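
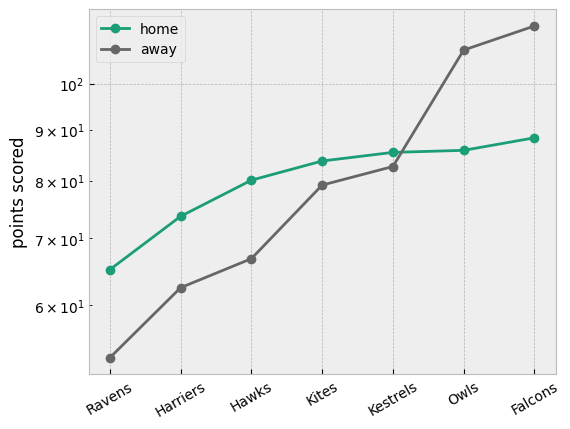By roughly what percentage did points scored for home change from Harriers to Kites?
≈ +14.3%

Harriers ≈ 70, Kites ≈ 80; (80 − 70) / 70 ≈ +14.3%.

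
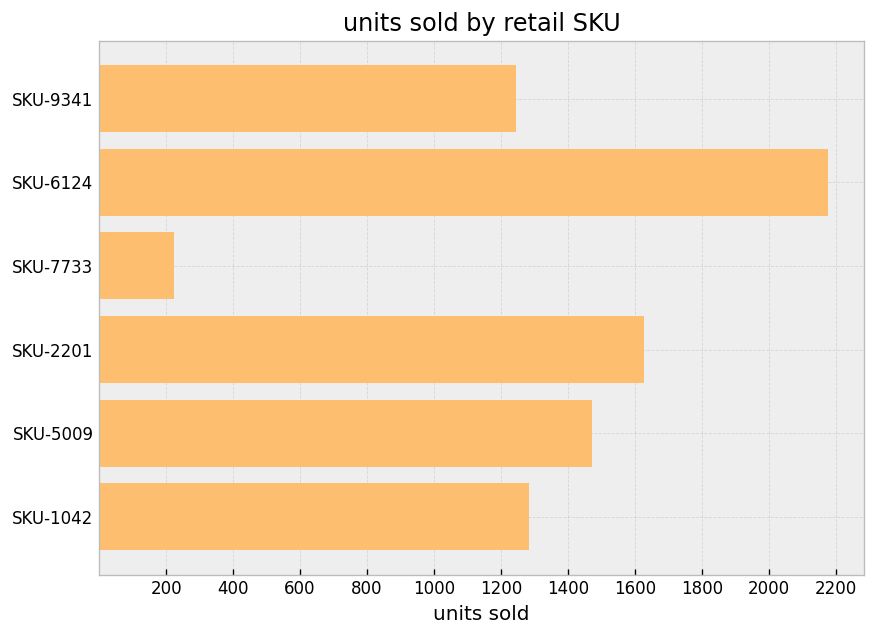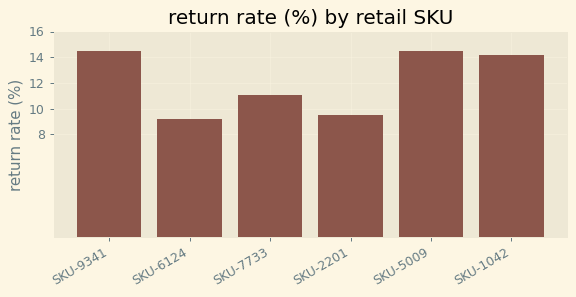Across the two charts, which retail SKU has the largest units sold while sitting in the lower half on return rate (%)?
SKU-6124

Chart 2 median return rate (%) ≈ 12; below-median retail SKUs: SKU-6124, SKU-7733, SKU-2201. Among those, SKU-6124 has the highest units sold (≈ 2200).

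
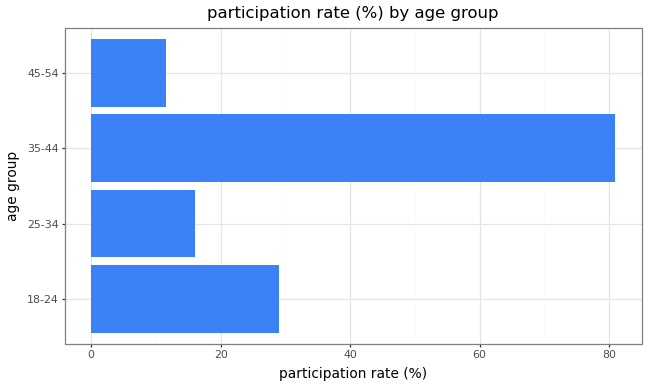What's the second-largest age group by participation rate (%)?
18-24

Top 3: 35-44 ≈ 80, 18-24 ≈ 30, 25-34 ≈ 20.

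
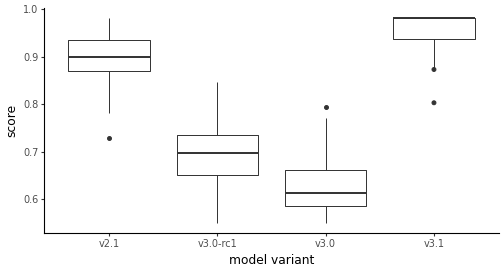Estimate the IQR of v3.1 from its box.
≈ 0.05

Q3 ≈ 1.00, Q1 ≈ 0.95; IQR ≈ 0.05.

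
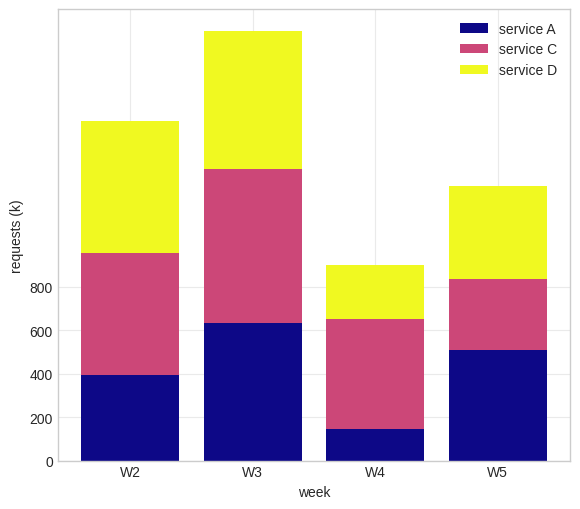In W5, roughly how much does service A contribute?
service A top ≈ 600, bottom ≈ 0; segment ≈ 600.

≈ 600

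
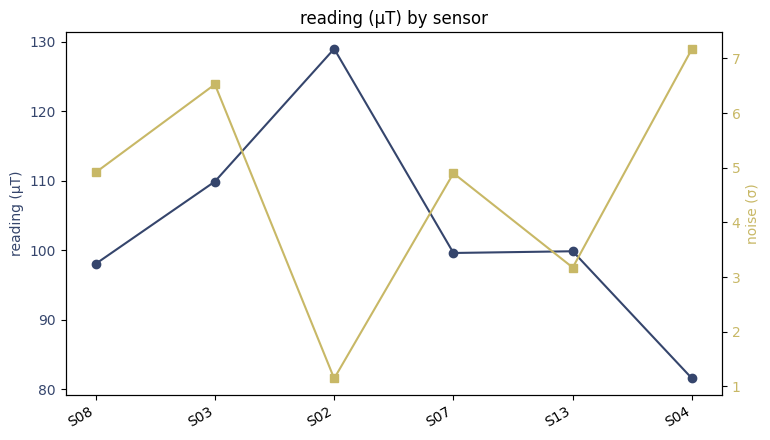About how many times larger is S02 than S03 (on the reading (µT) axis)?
≈ 1.18×

S02 ≈ 130, S03 ≈ 110; 130/110 ≈ 1.18.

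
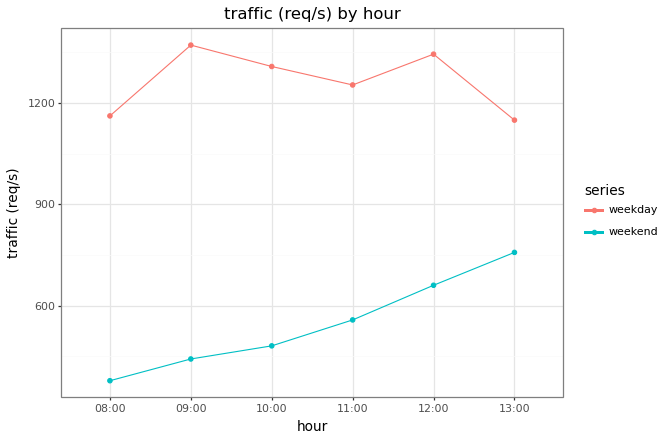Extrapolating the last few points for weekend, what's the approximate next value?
Last three: 600, 700, 800 → slope ≈ 100/step → next ≈ 900.

≈ 900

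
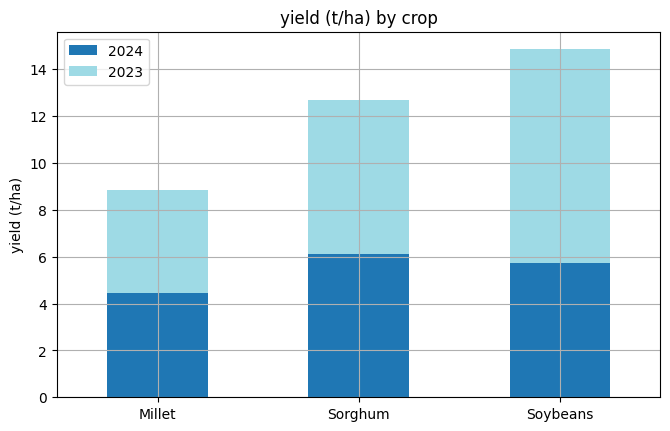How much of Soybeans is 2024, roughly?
≈ 6

2024 top ≈ 6, bottom ≈ 0; segment ≈ 6.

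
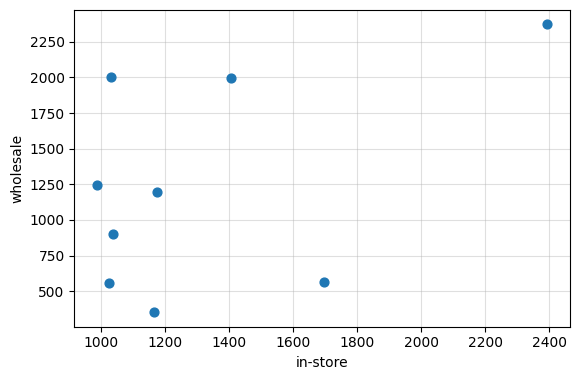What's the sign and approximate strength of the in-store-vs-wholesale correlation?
Points are positively correlated; moderate (|r| ≈ 0.5).

positive, moderate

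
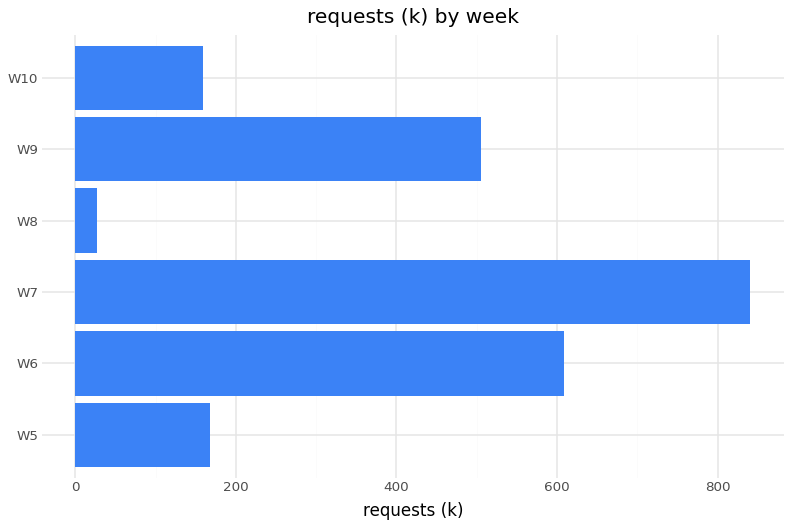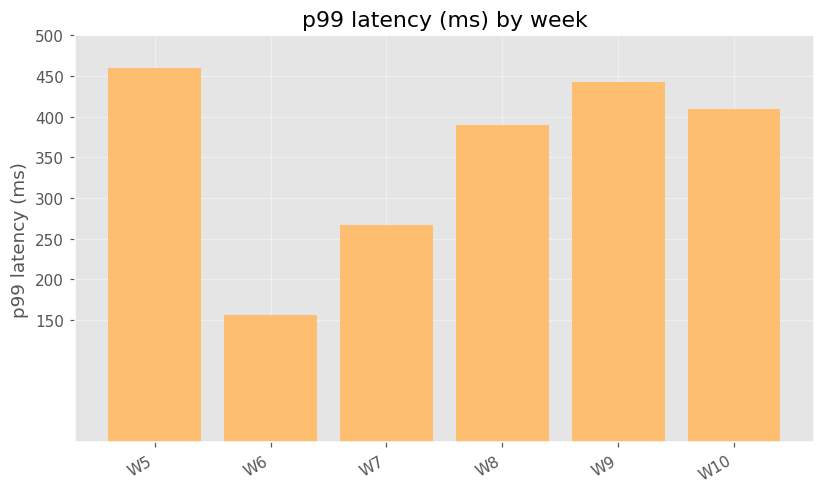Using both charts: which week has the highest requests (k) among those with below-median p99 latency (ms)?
W7

Chart 2 median p99 latency (ms) ≈ 400; below-median weeks: W6, W7, W8. Among those, W7 has the highest requests (k) (≈ 800).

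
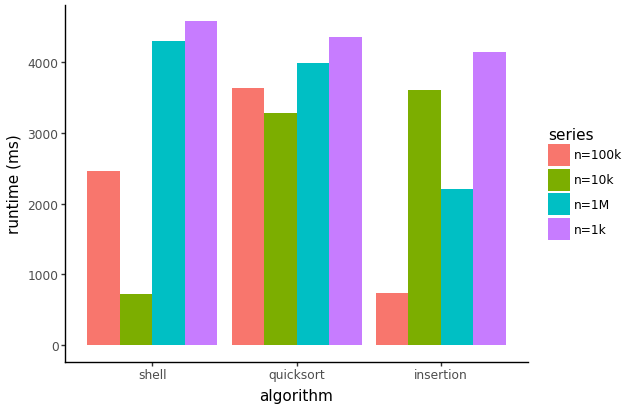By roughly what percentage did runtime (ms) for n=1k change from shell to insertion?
≈ -11.1%

shell ≈ 4500, insertion ≈ 4000; (4000 − 4500) / 4500 ≈ -11.1%.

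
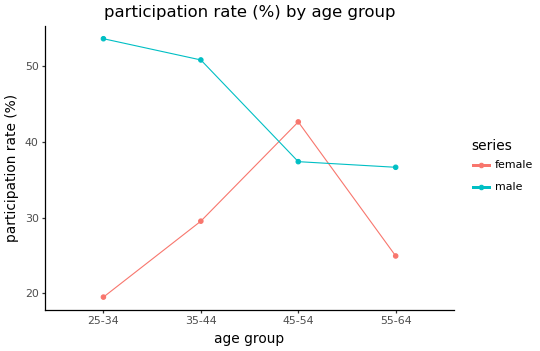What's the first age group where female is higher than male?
45-54

35-44: female ≈ 30 vs male ≈ 50 (not yet); 45-54: female ≈ 45 vs male ≈ 35 (first crossover).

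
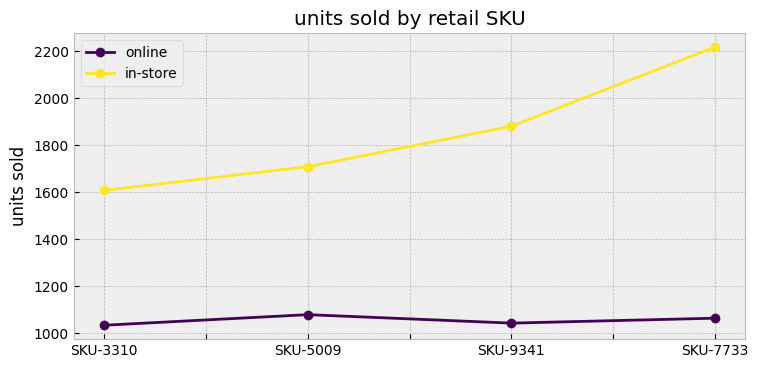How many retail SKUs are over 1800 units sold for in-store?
Above 1800: SKU-9341, SKU-7733.

2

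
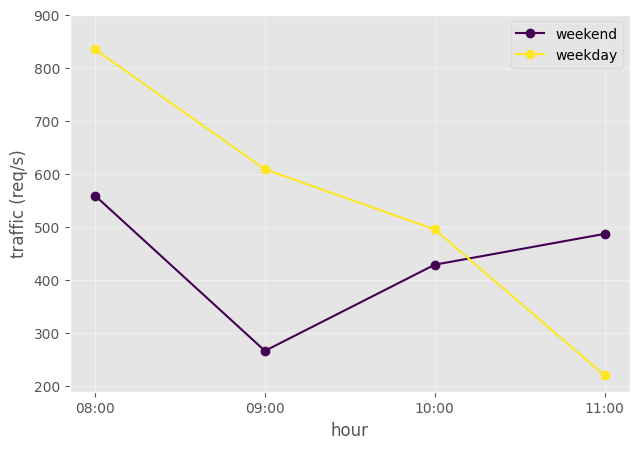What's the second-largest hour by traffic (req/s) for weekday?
Top 3 for weekday: 08:00 ≈ 800, 09:00 ≈ 600, 10:00 ≈ 500.

09:00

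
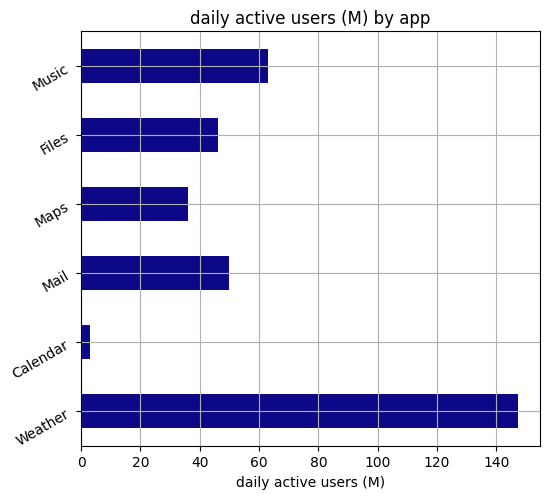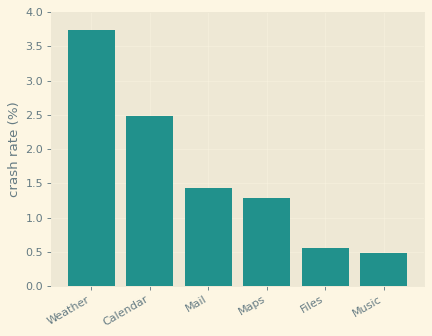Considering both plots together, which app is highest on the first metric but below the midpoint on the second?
Chart 2 median crash rate (%) ≈ 1.5; below-median apps: Maps, Files, Music. Among those, Music has the highest daily active users (M) (≈ 60).

Music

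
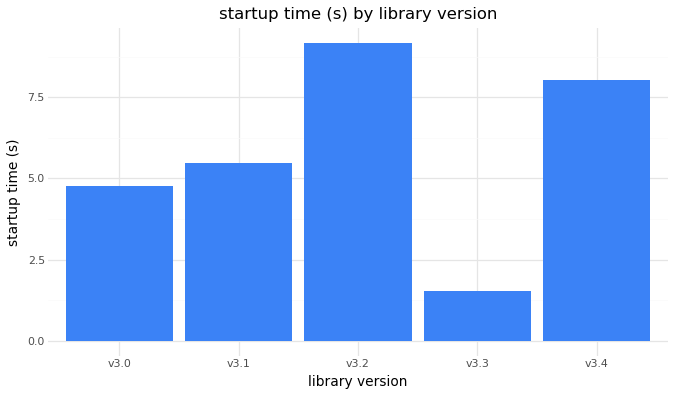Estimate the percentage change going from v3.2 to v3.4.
v3.2 ≈ 9, v3.4 ≈ 8; (8 − 9) / 9 ≈ -11.1%.

≈ -11.1%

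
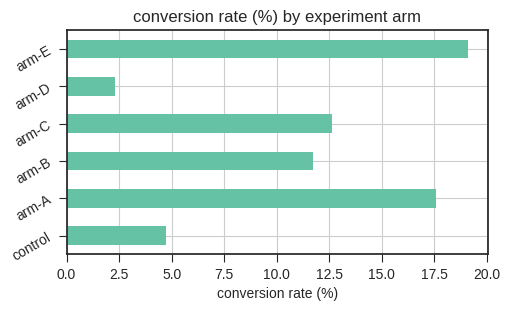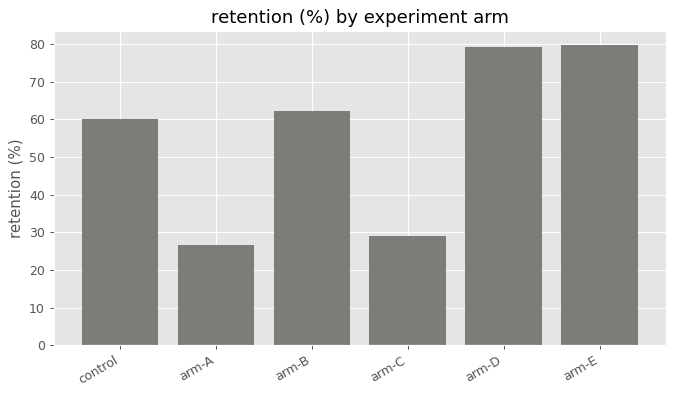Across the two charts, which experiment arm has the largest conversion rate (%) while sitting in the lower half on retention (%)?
Chart 2 median retention (%) ≈ 60; below-median experiment arms: control, arm-A, arm-C. Among those, arm-A has the highest conversion rate (%) (≈ 18).

arm-A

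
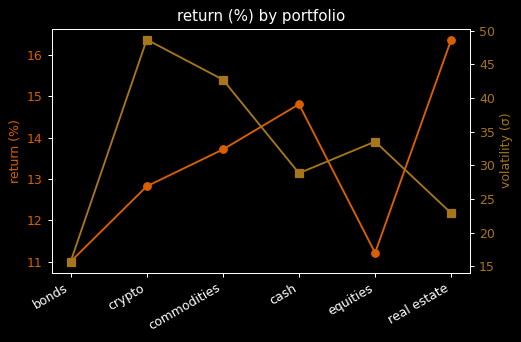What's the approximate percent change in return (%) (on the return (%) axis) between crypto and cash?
crypto ≈ 13.0, cash ≈ 15.0; (15.0 − 13.0) / 13.0 ≈ +15.4%.

≈ +15.4%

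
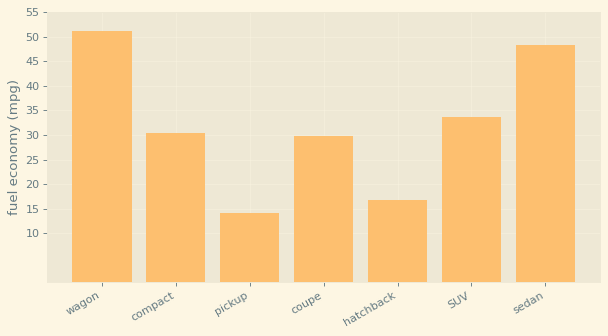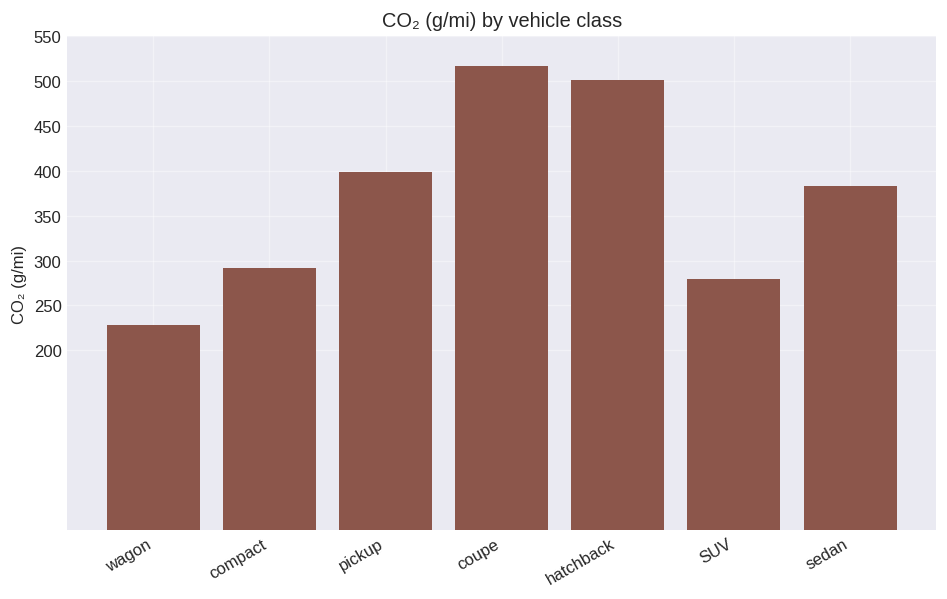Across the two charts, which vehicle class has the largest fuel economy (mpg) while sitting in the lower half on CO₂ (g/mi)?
wagon

Chart 2 median CO₂ (g/mi) ≈ 400; below-median vehicle classes: wagon, compact, SUV. Among those, wagon has the highest fuel economy (mpg) (≈ 50).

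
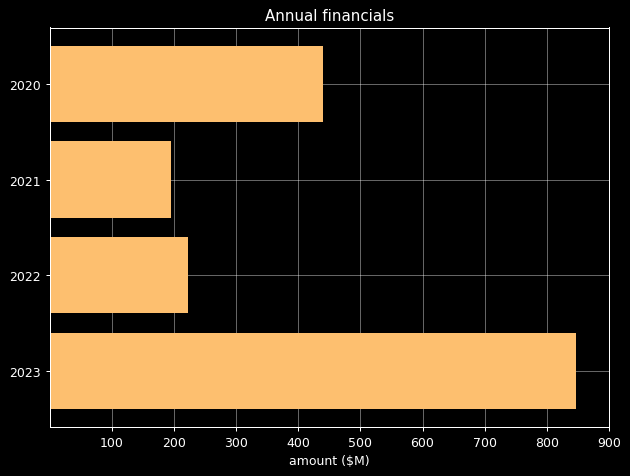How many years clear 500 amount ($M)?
Above 500: 2023.

1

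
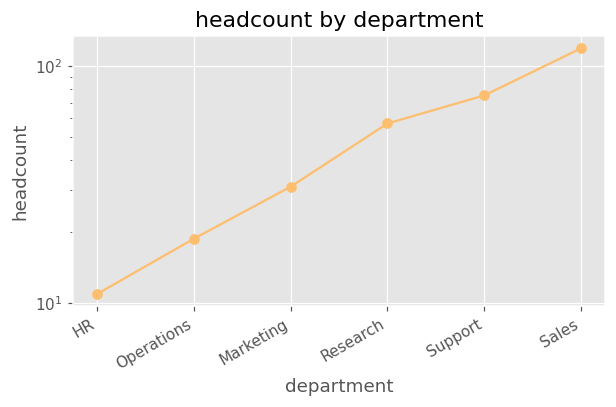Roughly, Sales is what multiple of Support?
Sales ≈ 120, Support ≈ 80; 120/80 ≈ 1.5.

≈ 1.5×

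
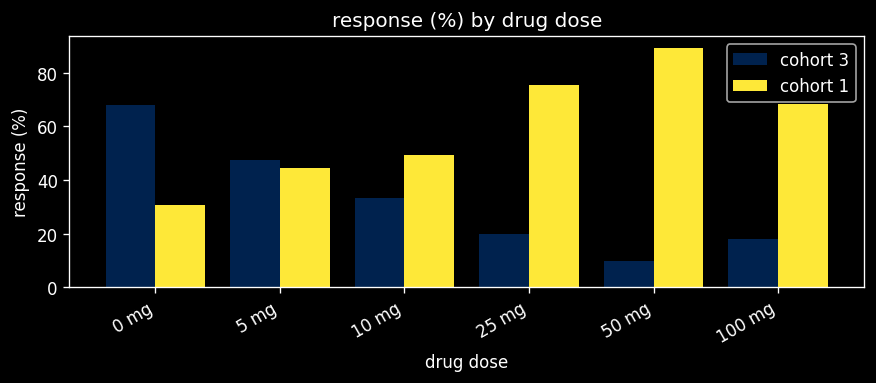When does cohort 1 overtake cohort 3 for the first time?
5 mg: cohort 1 ≈ 40 vs cohort 3 ≈ 50 (not yet); 10 mg: cohort 1 ≈ 50 vs cohort 3 ≈ 30 (first crossover).

10 mg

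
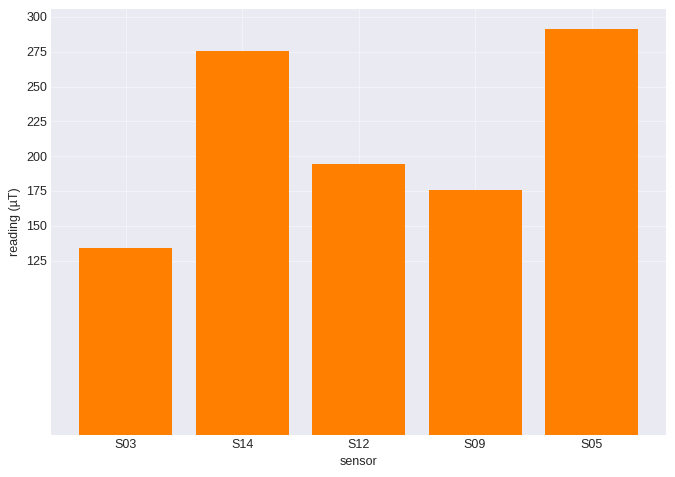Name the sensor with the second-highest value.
Top 3: S05 ≈ 300, S14 ≈ 275, S12 ≈ 200.

S14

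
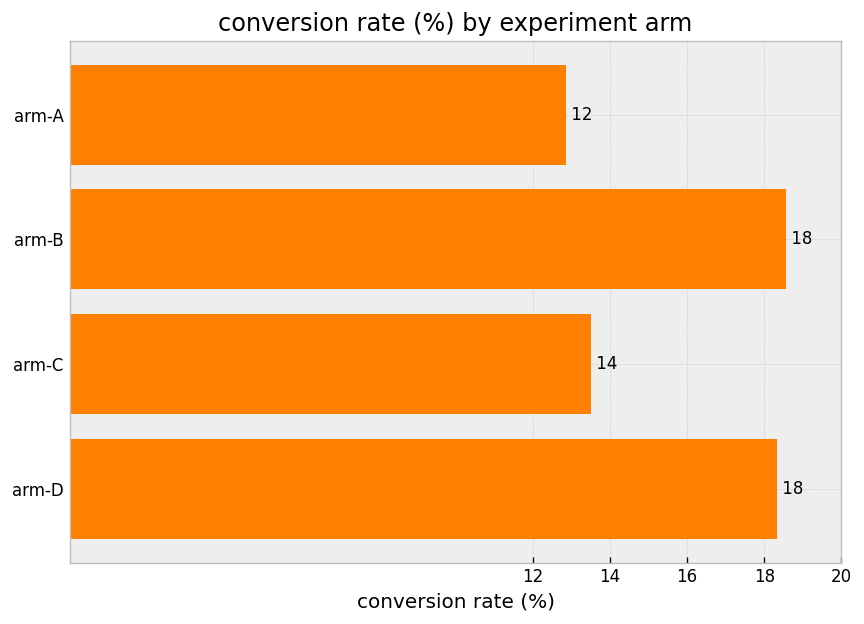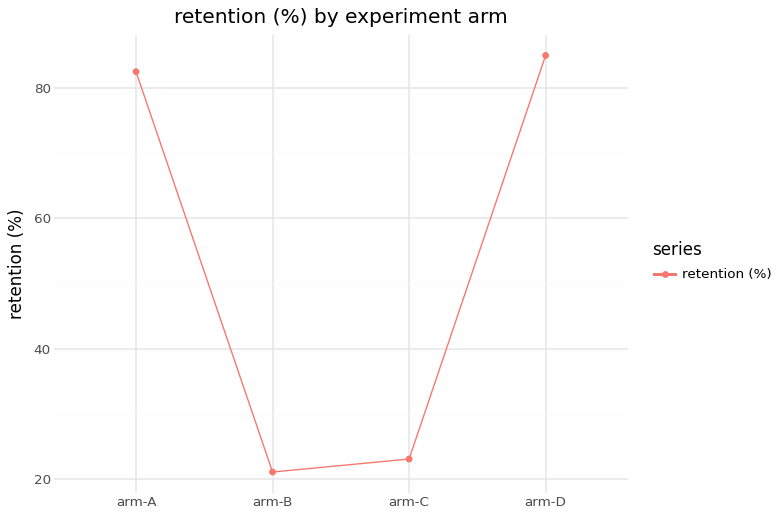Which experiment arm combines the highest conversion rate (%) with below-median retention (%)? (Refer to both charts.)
Chart 2 median retention (%) ≈ 50; below-median experiment arms: arm-B, arm-C. Among those, arm-B has the highest conversion rate (%) (≈ 18).

arm-B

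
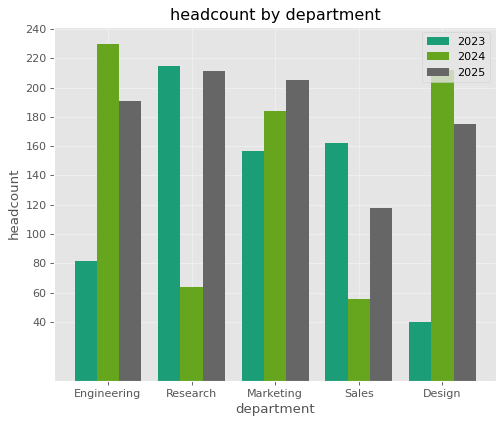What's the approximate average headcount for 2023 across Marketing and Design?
(160 + 40) / 2 ≈ 100.

≈ 100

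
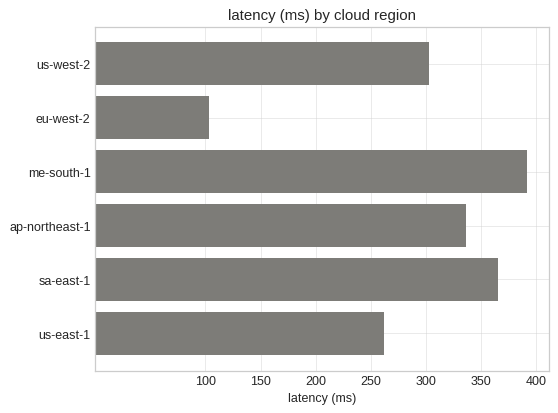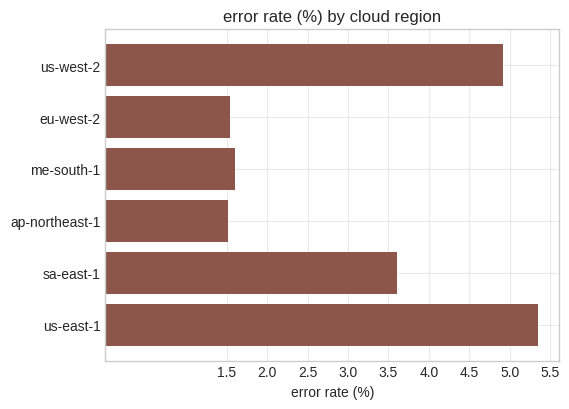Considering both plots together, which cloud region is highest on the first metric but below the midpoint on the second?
me-south-1

Chart 2 median error rate (%) ≈ 2.5; below-median cloud regions: eu-west-2, me-south-1, ap-northeast-1. Among those, me-south-1 has the highest latency (ms) (≈ 400).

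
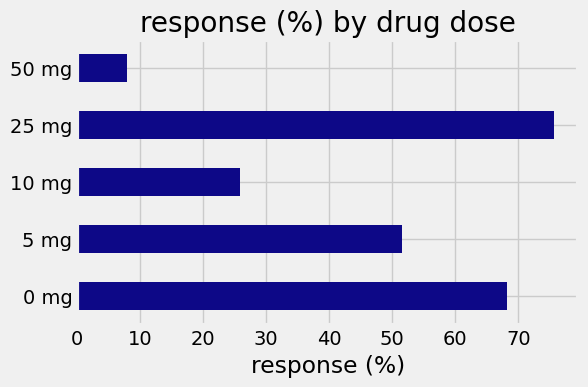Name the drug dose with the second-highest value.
Top 3: 25 mg ≈ 80, 0 mg ≈ 70, 5 mg ≈ 50.

0 mg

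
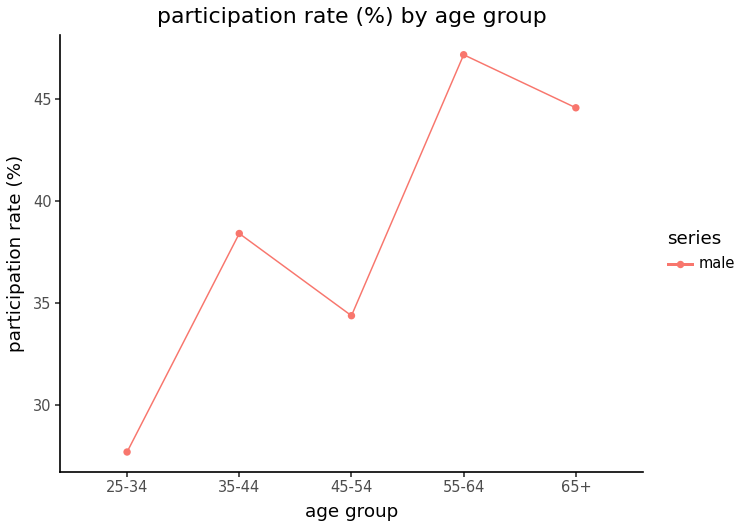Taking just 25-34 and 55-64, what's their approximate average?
(28 + 48) / 2 ≈ 38.

≈ 38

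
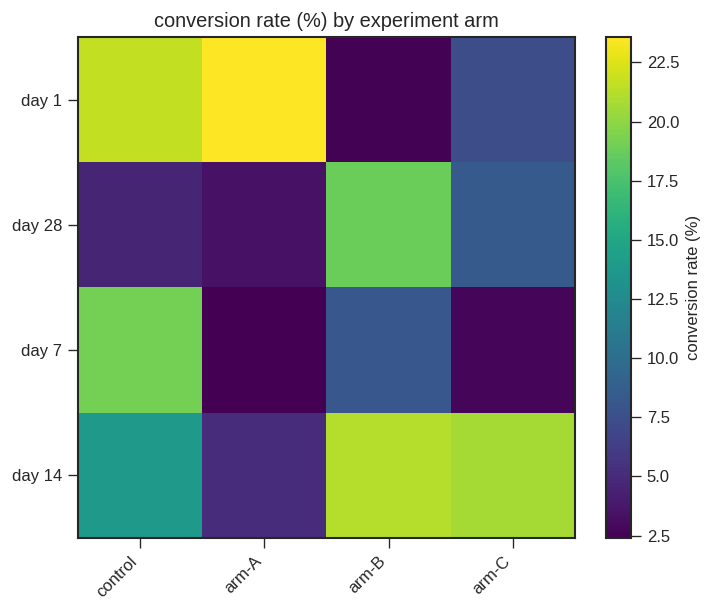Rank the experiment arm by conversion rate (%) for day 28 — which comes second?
arm-C

Top 3 for day 28: arm-B ≈ 18, arm-C ≈ 8, control ≈ 4.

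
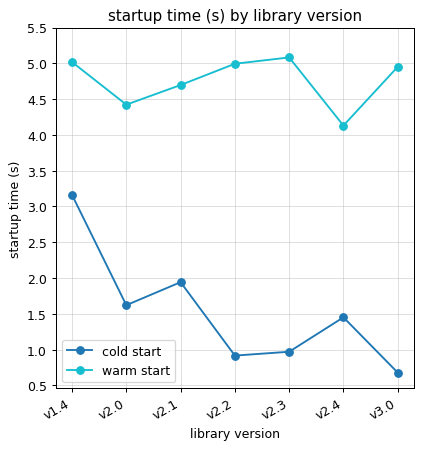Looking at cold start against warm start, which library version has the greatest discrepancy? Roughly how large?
v3.0, ≈ 4.5 s

v3.0: cold start ≈ 0.5, warm start ≈ 5.0 → gap ≈ 4.5. Next-largest (v2.3) is only ≈ 4.0.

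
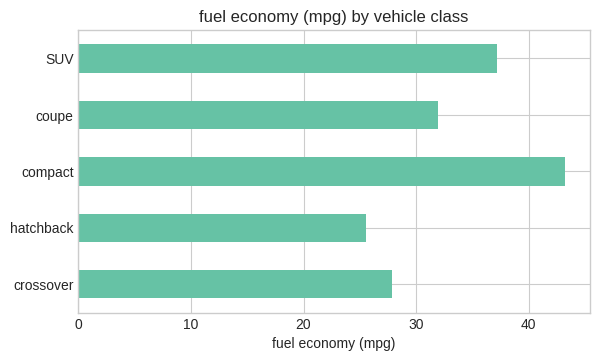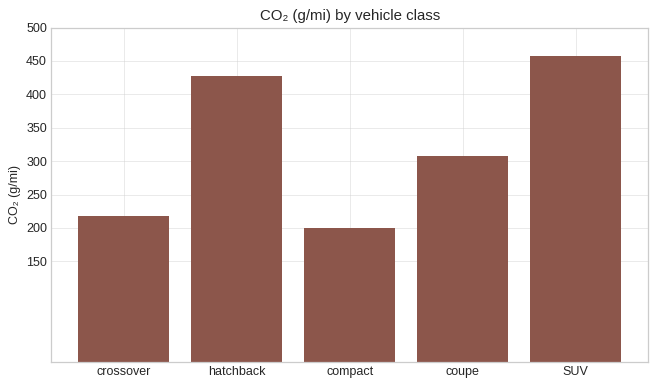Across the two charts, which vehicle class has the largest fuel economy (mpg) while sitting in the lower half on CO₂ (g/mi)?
compact

Chart 2 median CO₂ (g/mi) ≈ 300; below-median vehicle classes: crossover, compact. Among those, compact has the highest fuel economy (mpg) (≈ 45).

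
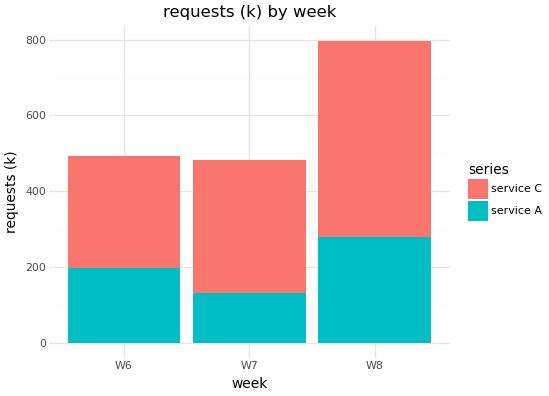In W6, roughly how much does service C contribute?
≈ 300

service C top ≈ 500, bottom ≈ 200; segment ≈ 300.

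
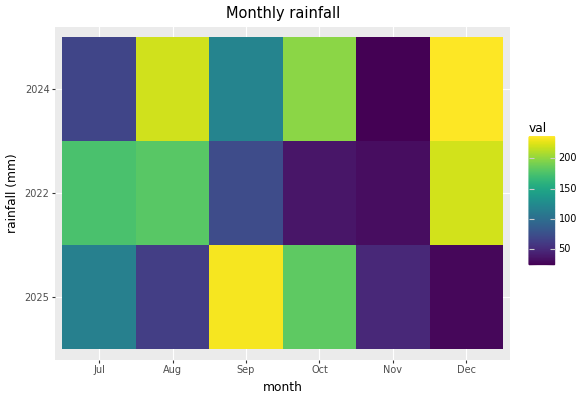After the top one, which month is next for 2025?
Oct

Top 3 for 2025: Sep ≈ 240, Oct ≈ 180, Jul ≈ 120.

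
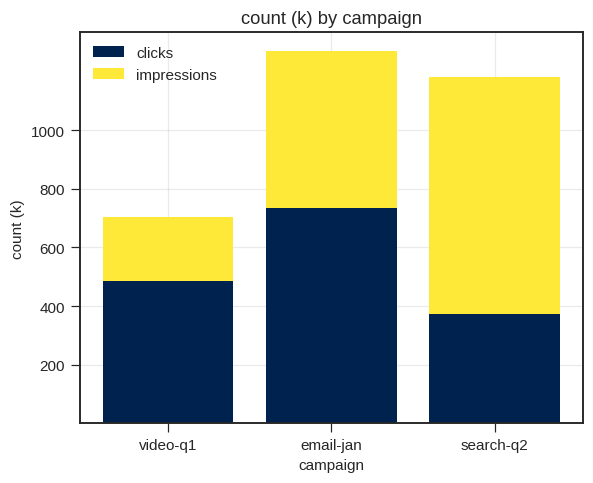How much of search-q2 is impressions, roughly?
≈ 800

impressions top ≈ 1200, bottom ≈ 400; segment ≈ 800.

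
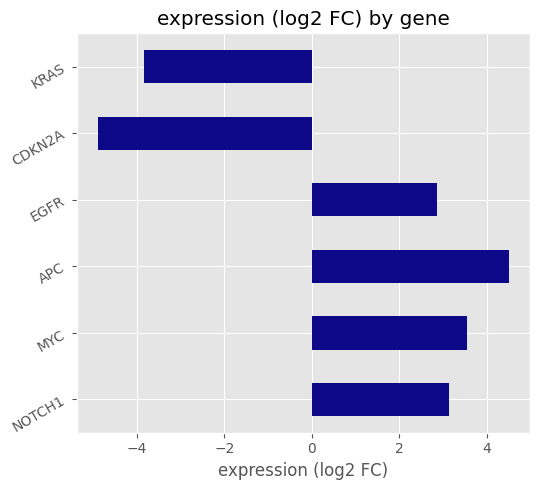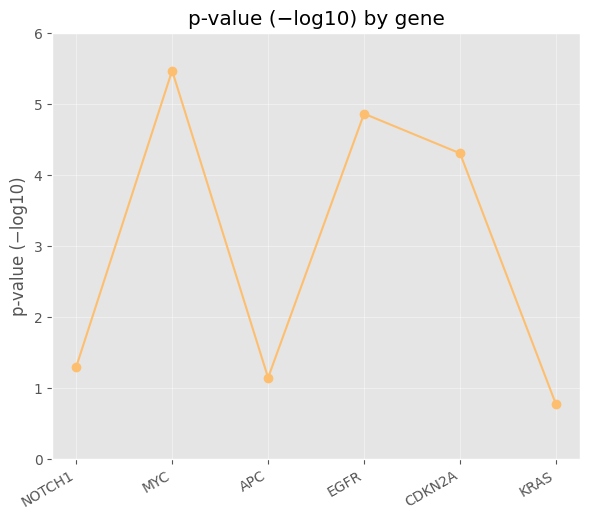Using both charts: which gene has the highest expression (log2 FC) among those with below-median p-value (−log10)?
Chart 2 median p-value (−log10) ≈ 3; below-median genes: NOTCH1, APC, KRAS. Among those, APC has the highest expression (log2 FC) (≈ 4.5).

APC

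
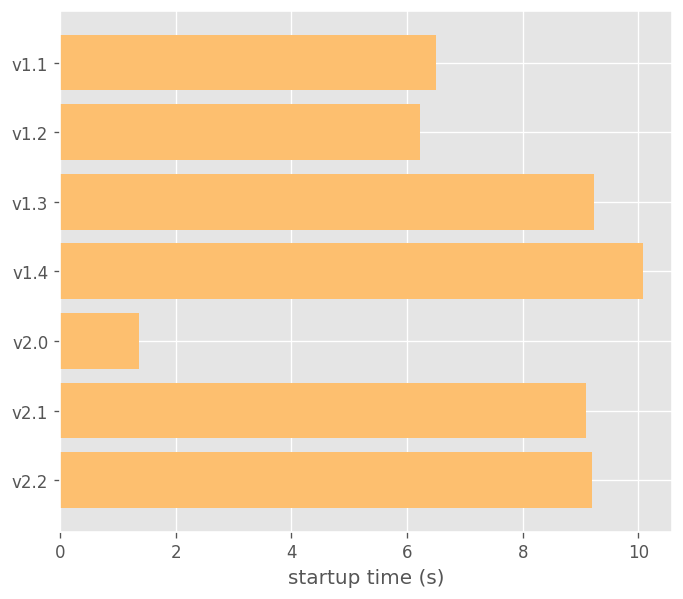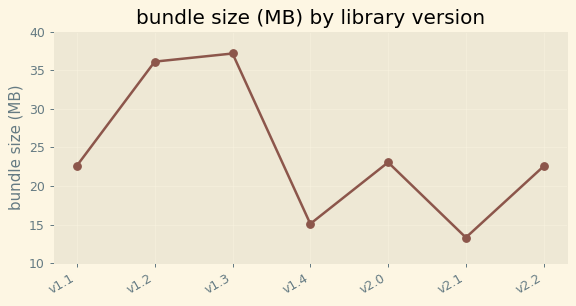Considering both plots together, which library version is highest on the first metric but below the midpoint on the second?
Chart 2 median bundle size (MB) ≈ 25; below-median library versions: v1.4, v2.1, v2.2. Among those, v1.4 has the highest startup time (s) (≈ 10).

v1.4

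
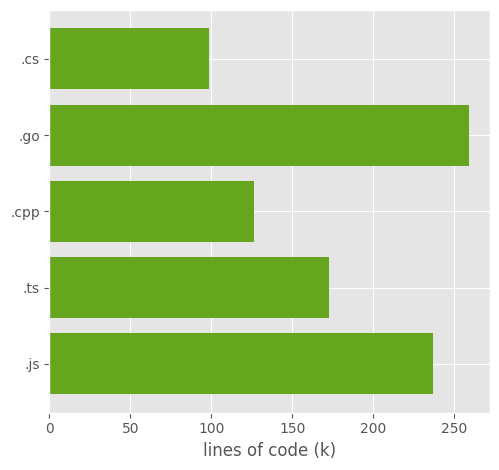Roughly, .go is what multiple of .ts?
.go ≈ 250, .ts ≈ 175; 250/175 ≈ 1.43.

≈ 1.43×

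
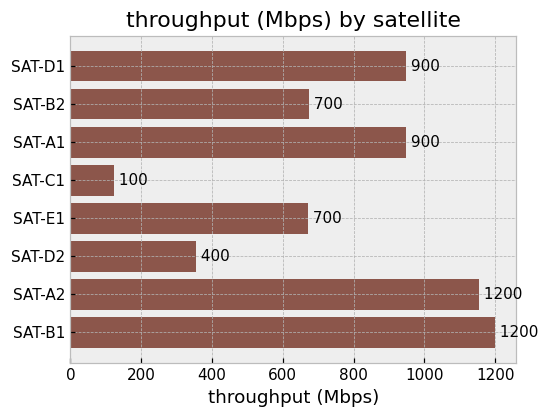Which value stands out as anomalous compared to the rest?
SAT-C1

SAT-C1 ≈ 100; the rest sit between ≈ 400 and ≈ 1200.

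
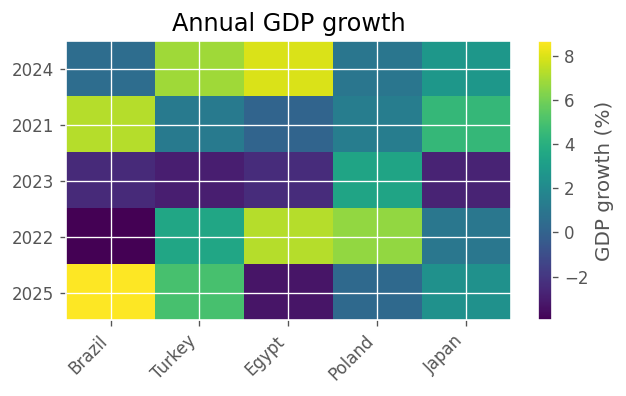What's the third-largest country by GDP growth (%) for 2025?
Japan

Top 4 for 2025: Brazil ≈ 8, Turkey ≈ 6, Japan ≈ 2, Poland ≈ 0.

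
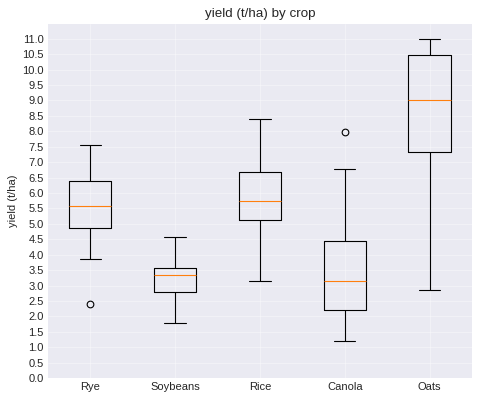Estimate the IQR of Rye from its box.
Q3 ≈ 6.5, Q1 ≈ 5.0; IQR ≈ 1.5.

≈ 1.5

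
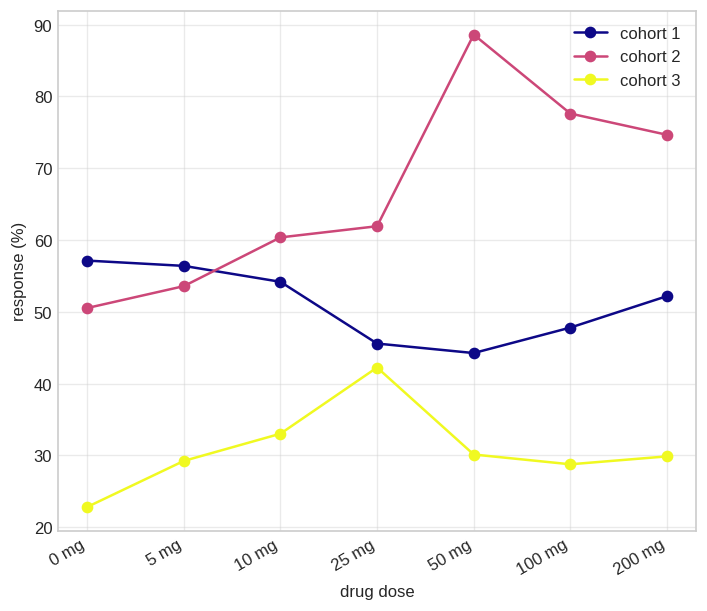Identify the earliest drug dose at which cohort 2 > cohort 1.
5 mg: cohort 2 ≈ 50 vs cohort 1 ≈ 60 (not yet); 10 mg: cohort 2 ≈ 60 vs cohort 1 ≈ 50 (first crossover).

10 mg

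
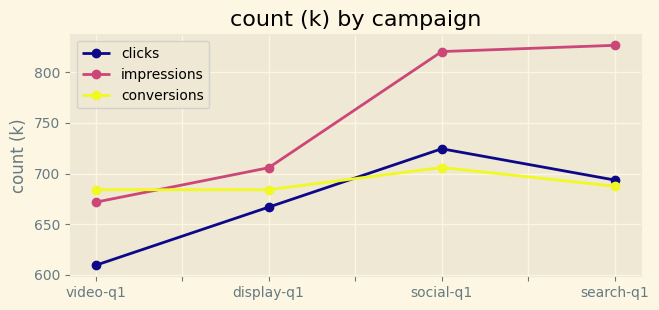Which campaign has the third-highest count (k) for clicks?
Top 4 for clicks: social-q1 ≈ 720, search-q1 ≈ 700, display-q1 ≈ 660, video-q1 ≈ 600.

display-q1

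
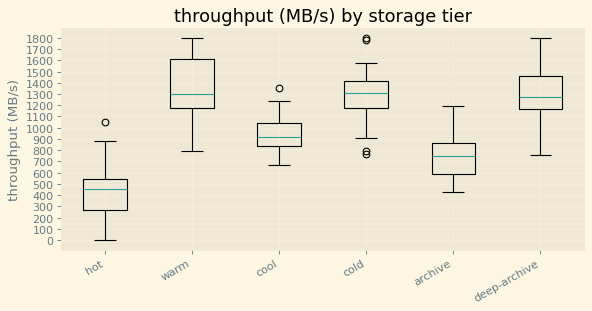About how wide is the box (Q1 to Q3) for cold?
Q3 ≈ 1400, Q1 ≈ 1200; IQR ≈ 200.

≈ 200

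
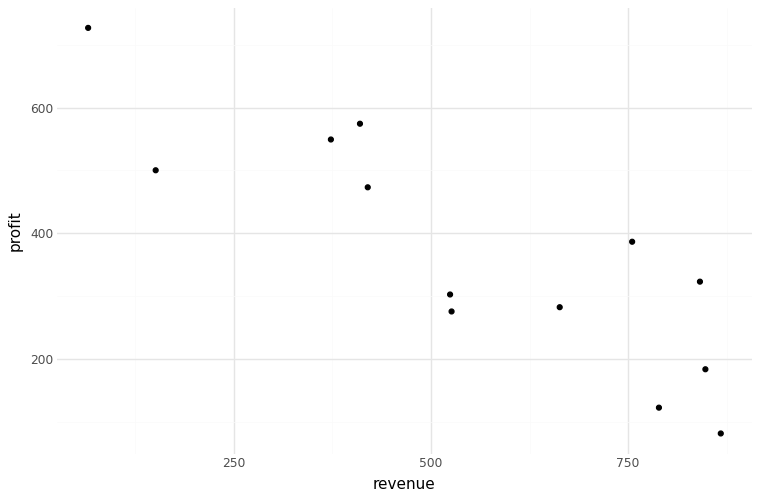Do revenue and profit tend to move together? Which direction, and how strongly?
negative, strong

Points are negatively correlated; strong (|r| ≈ 0.9).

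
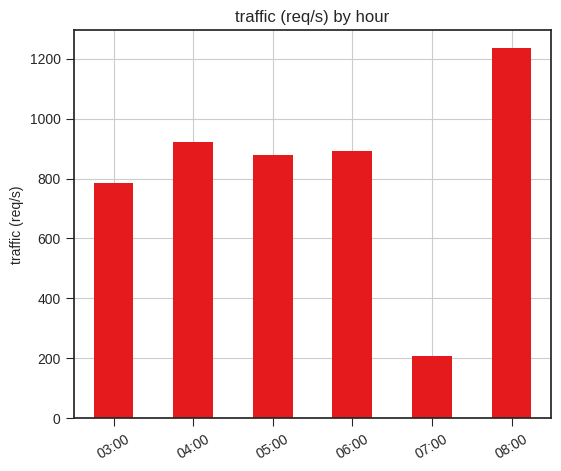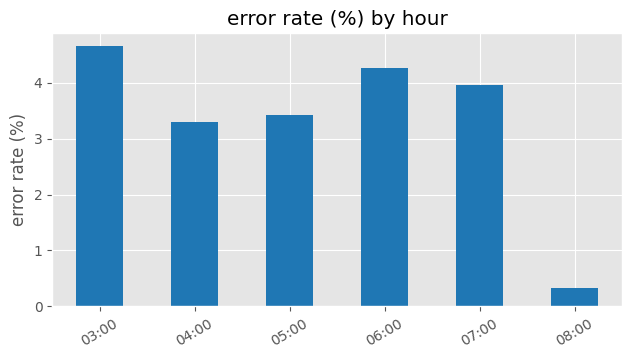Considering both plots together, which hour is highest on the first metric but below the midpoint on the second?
08:00

Chart 2 median error rate (%) ≈ 3.5; below-median hours: 04:00, 05:00, 08:00. Among those, 08:00 has the highest traffic (req/s) (≈ 1200).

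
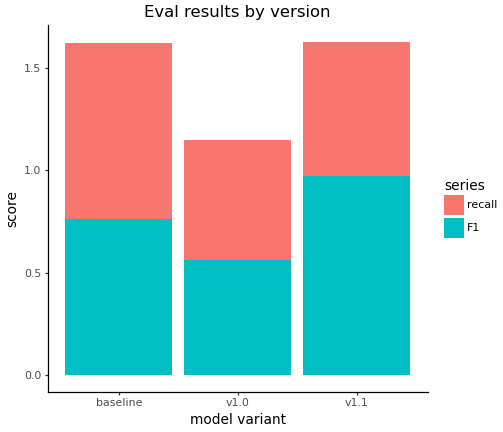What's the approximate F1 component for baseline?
≈ 0.8

F1 top ≈ 0.8, bottom ≈ 0.0; segment ≈ 0.8.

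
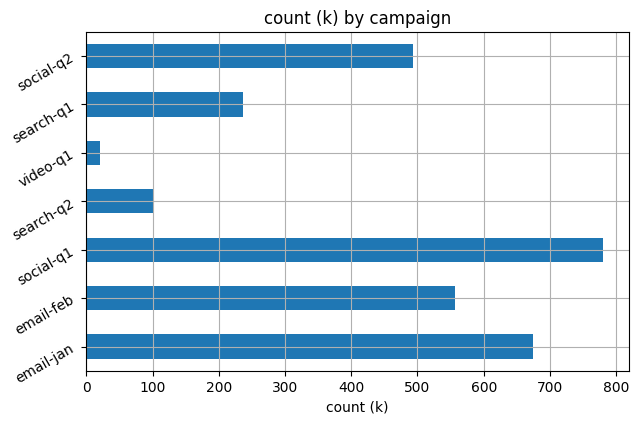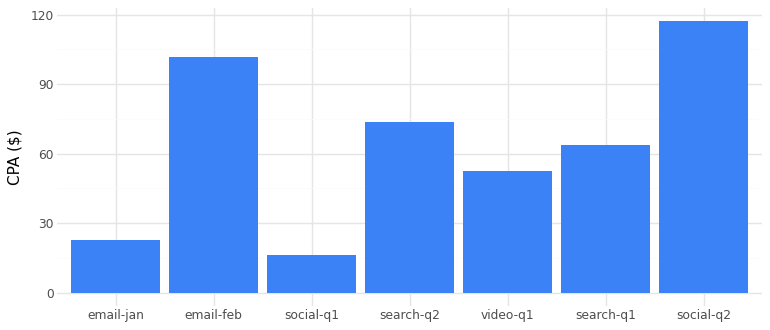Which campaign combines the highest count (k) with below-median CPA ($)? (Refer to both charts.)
social-q1

Chart 2 median CPA ($) ≈ 60; below-median campaigns: email-jan, social-q1, video-q1. Among those, social-q1 has the highest count (k) (≈ 800).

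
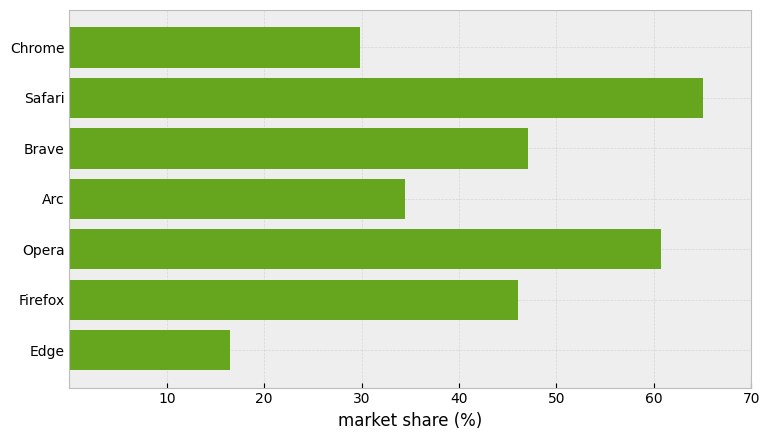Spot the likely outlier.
Edge

Edge ≈ 20; the rest sit between ≈ 30 and ≈ 60.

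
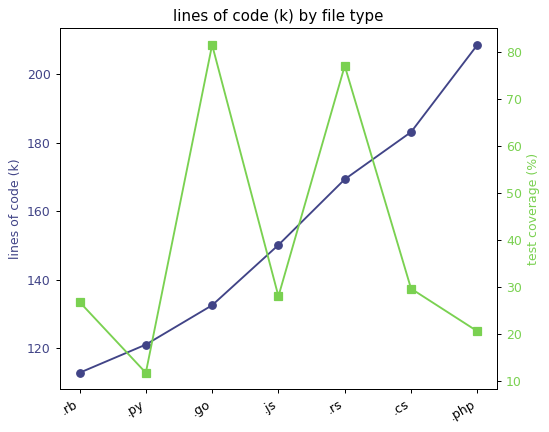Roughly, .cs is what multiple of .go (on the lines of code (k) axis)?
≈ 1.38×

.cs ≈ 180, .go ≈ 130; 180/130 ≈ 1.38.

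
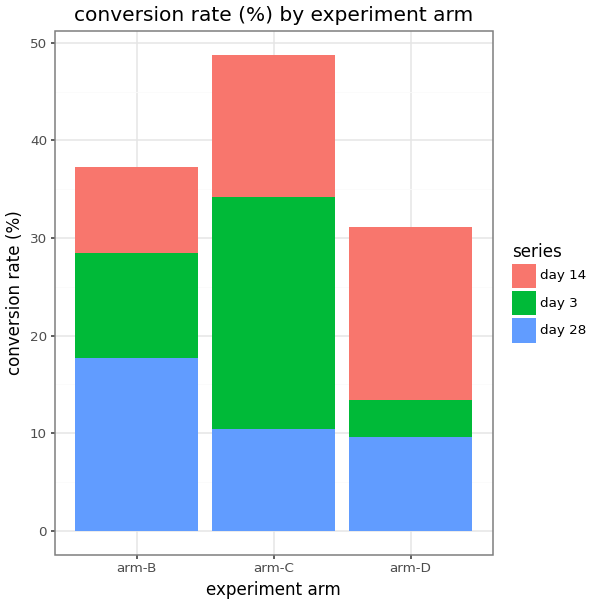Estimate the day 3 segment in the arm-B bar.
day 3 top ≈ 30, bottom ≈ 20; segment ≈ 10.

≈ 10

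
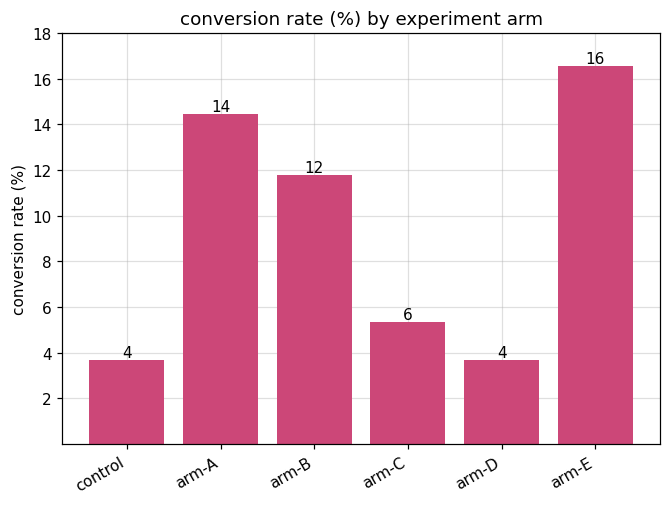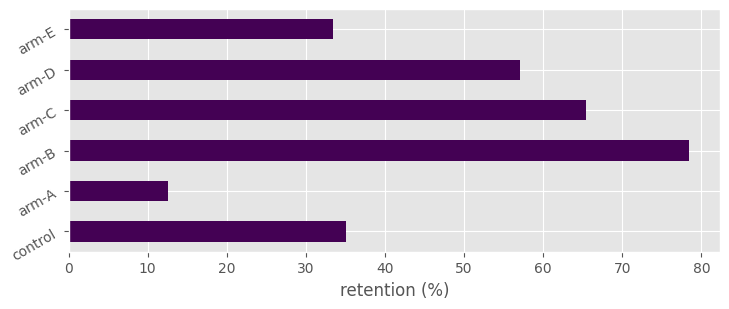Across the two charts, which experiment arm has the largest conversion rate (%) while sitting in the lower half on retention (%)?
Chart 2 median retention (%) ≈ 50; below-median experiment arms: control, arm-A, arm-E. Among those, arm-E has the highest conversion rate (%) (≈ 16).

arm-E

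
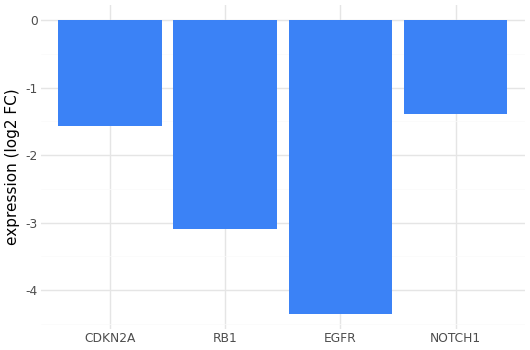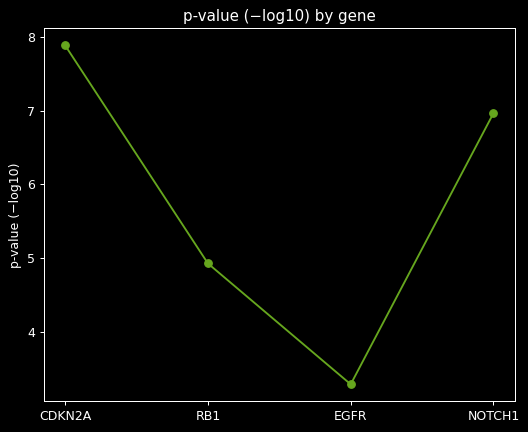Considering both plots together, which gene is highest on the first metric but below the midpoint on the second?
Chart 2 median p-value (−log10) ≈ 6; below-median genes: RB1, EGFR. Among those, RB1 has the highest expression (log2 FC) (≈ -3).

RB1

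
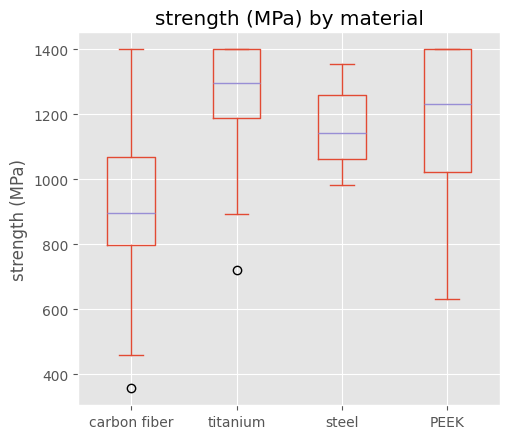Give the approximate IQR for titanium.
≈ 200

Q3 ≈ 1400, Q1 ≈ 1200; IQR ≈ 200.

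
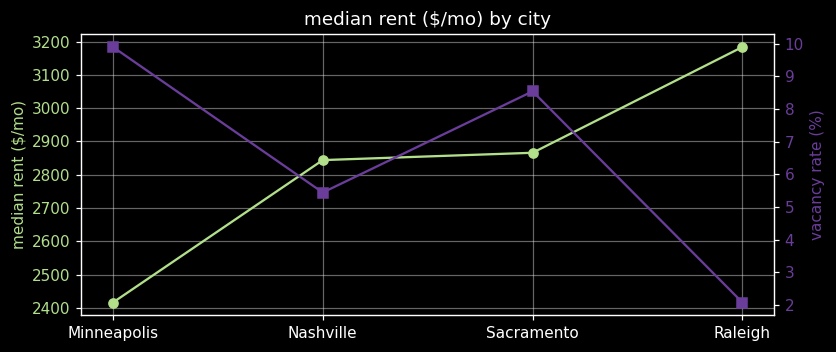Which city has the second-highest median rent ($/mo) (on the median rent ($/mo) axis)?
Top 3 (on the median rent ($/mo) axis): Raleigh ≈ 3200, Sacramento ≈ 2900, Nashville ≈ 2800.

Sacramento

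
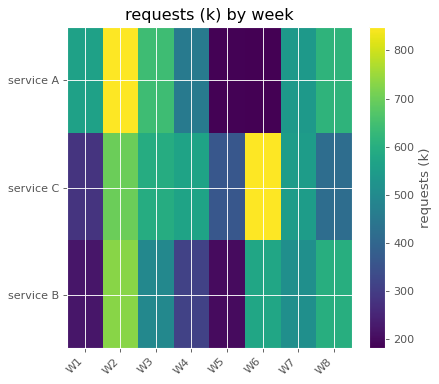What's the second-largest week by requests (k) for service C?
W2

Top 3 for service C: W6 ≈ 800, W2 ≈ 700, W3 ≈ 600.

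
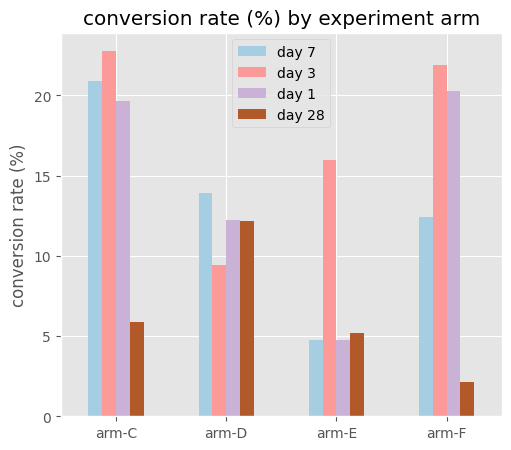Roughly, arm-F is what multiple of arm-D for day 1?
arm-F ≈ 20, arm-D ≈ 12; 20/12 ≈ 1.67.

≈ 1.67×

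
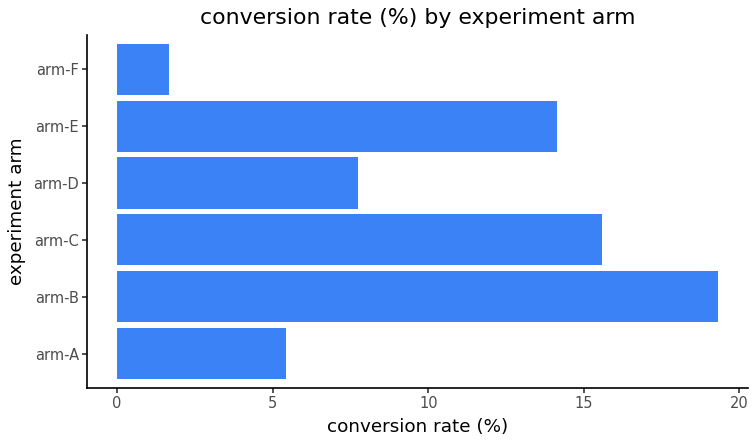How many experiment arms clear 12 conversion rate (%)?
Above 12: arm-B, arm-C, arm-E.

3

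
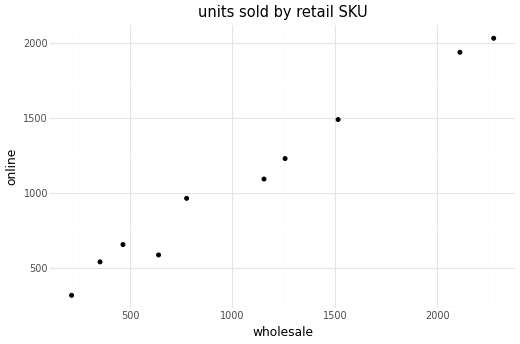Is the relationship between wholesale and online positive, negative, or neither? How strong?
Points are positively correlated; strong (|r| ≈ 1.0).

positive, strong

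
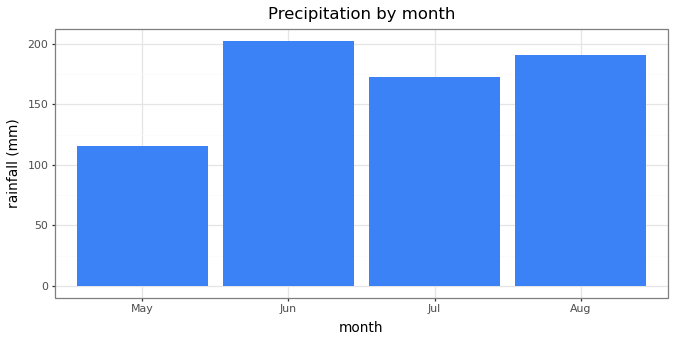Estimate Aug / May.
Aug ≈ 200, May ≈ 120; 200/120 ≈ 1.67.

≈ 1.67×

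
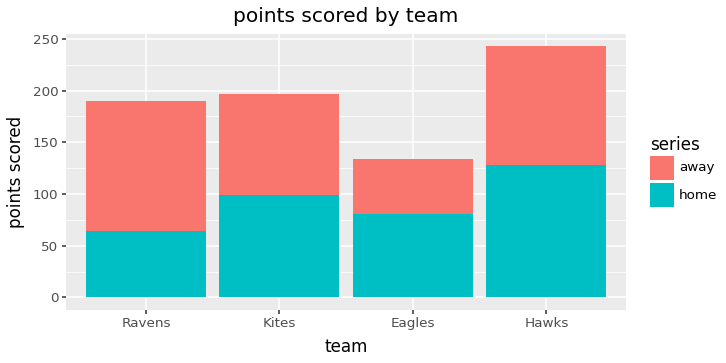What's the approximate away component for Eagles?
≈ 50

away top ≈ 125, bottom ≈ 75; segment ≈ 50.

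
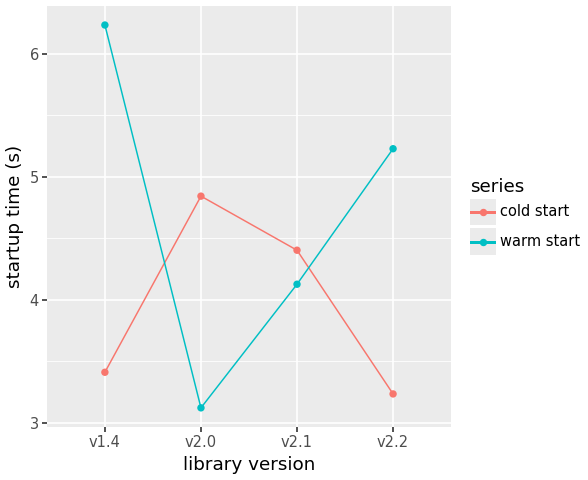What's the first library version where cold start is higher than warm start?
v1.4: cold start ≈ 3.5 vs warm start ≈ 6.0 (not yet); v2.0: cold start ≈ 5.0 vs warm start ≈ 3.0 (first crossover).

v2.0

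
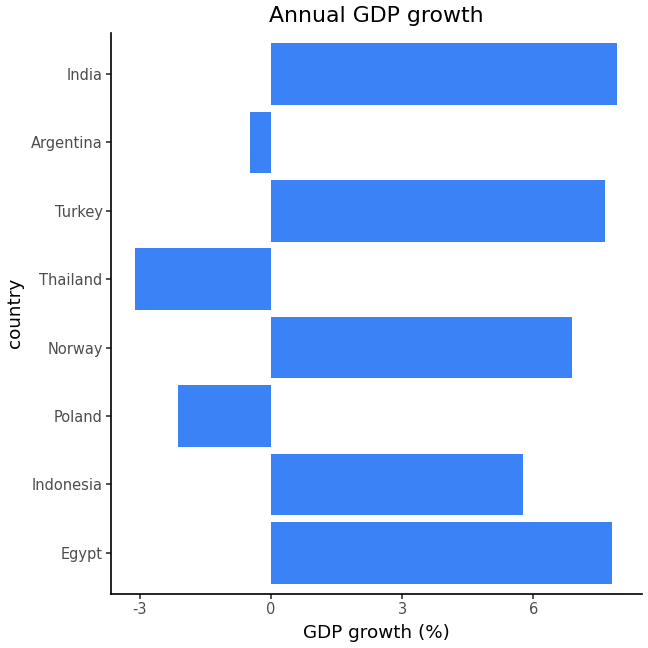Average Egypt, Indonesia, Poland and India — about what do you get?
≈ 5

(8 + 6 + -2 + 8) / 4 ≈ 5.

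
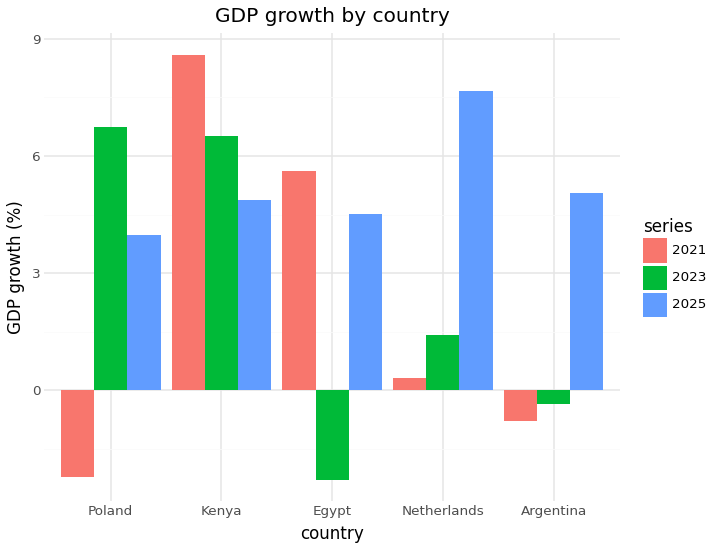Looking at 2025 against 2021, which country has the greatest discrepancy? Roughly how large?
Netherlands: 2025 ≈ 8, 2021 ≈ 0 → gap ≈ 8. Next-largest (Poland) is only ≈ 6.

Netherlands, ≈ 8 %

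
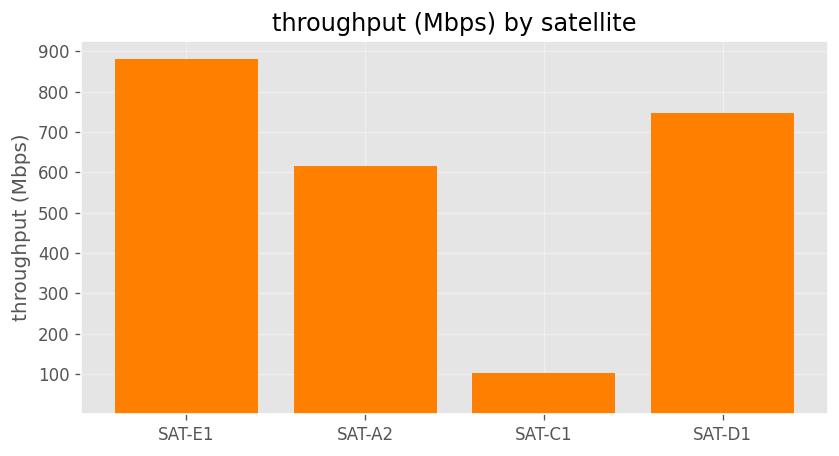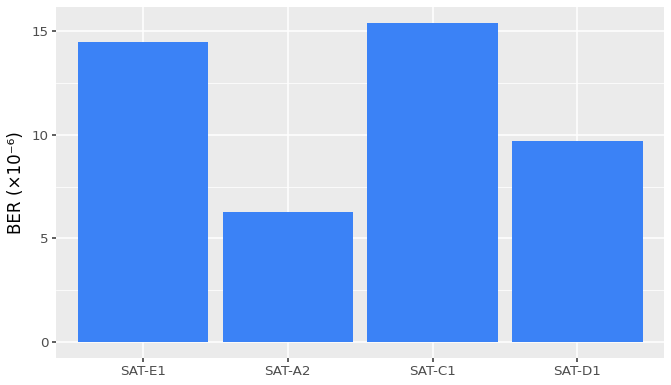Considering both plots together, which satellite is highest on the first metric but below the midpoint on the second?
SAT-D1

Chart 2 median BER (×10⁻⁶) ≈ 12; below-median satellites: SAT-A2, SAT-D1. Among those, SAT-D1 has the highest throughput (Mbps) (≈ 700).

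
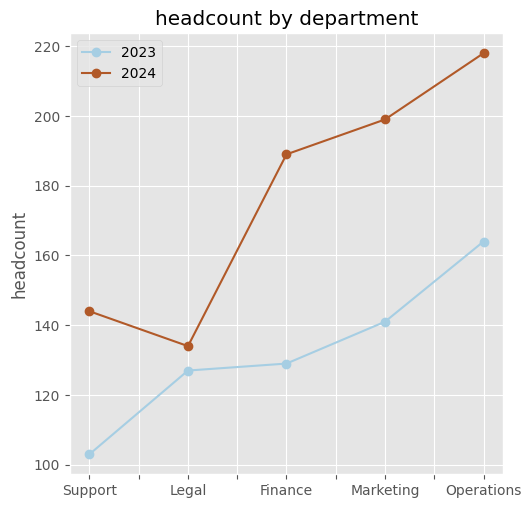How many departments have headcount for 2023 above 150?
Above 150: Operations.

1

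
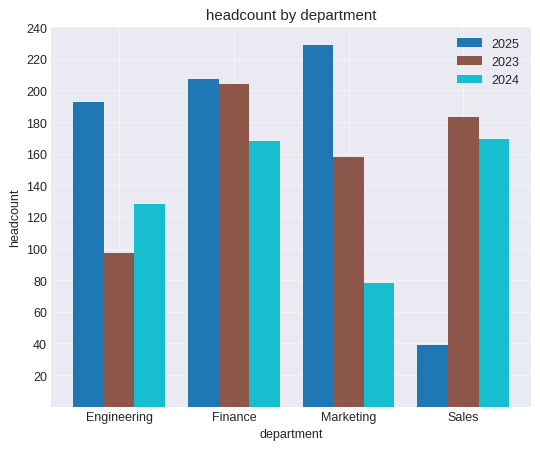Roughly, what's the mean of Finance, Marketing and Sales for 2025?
≈ 153

(200 + 220 + 40) / 3 ≈ 153.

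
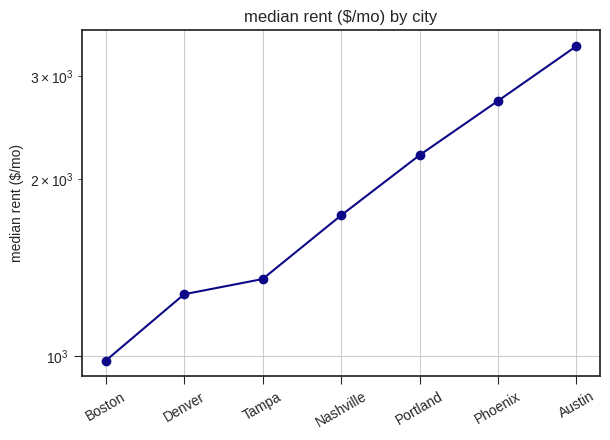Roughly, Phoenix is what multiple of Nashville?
Phoenix ≈ 2800, Nashville ≈ 1800; 2800/1800 ≈ 1.56.

≈ 1.56×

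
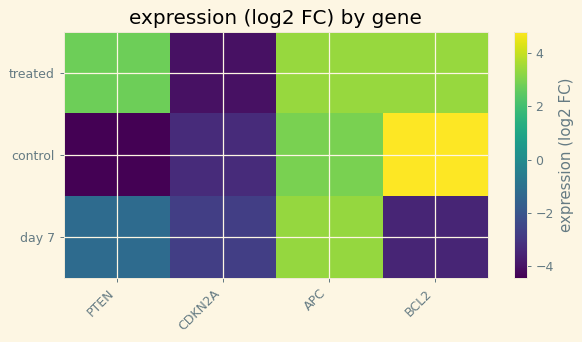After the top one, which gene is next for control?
APC

Top 3 for control: BCL2 ≈ 5, APC ≈ 3, CDKN2A ≈ -3.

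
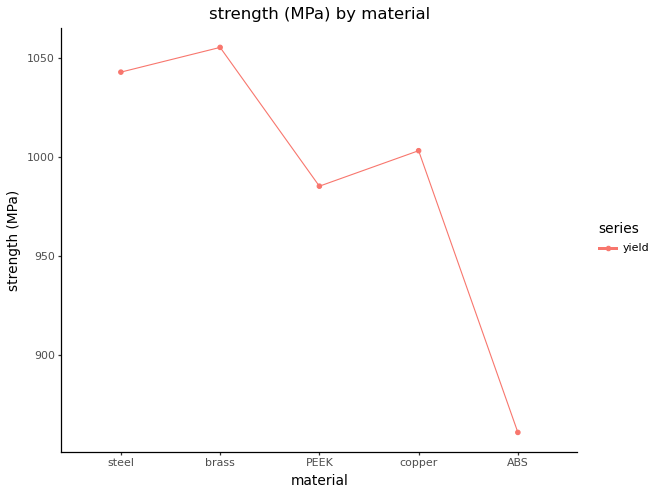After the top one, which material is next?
steel

Top 3: brass ≈ 1060, steel ≈ 1040, copper ≈ 1000.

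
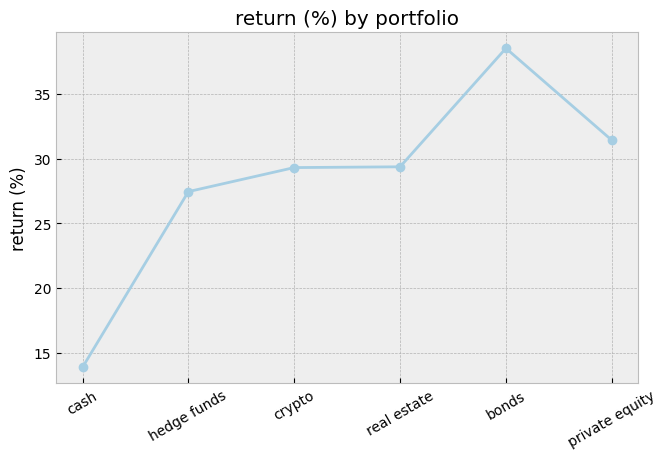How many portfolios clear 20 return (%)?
Above 20: hedge funds, crypto, real estate, bonds, private equity.

5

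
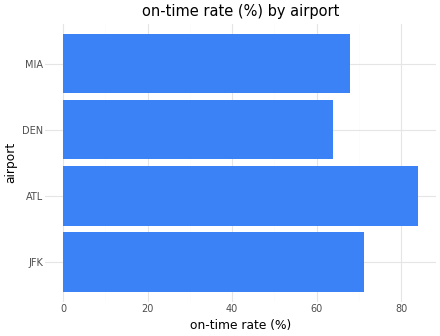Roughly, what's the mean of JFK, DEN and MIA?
≈ 67

(70 + 60 + 70) / 3 ≈ 67.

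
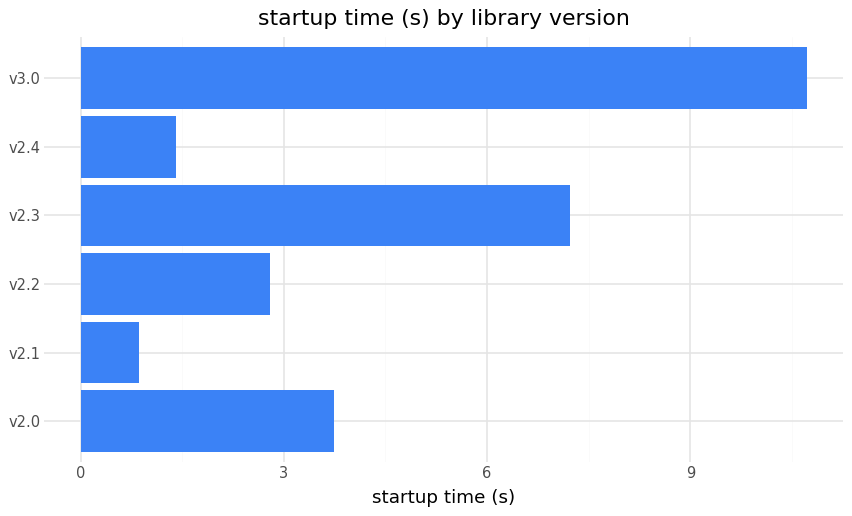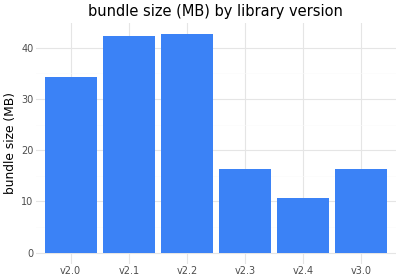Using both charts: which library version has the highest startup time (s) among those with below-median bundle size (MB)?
Chart 2 median bundle size (MB) ≈ 25; below-median library versions: v2.3, v2.4, v3.0. Among those, v3.0 has the highest startup time (s) (≈ 11).

v3.0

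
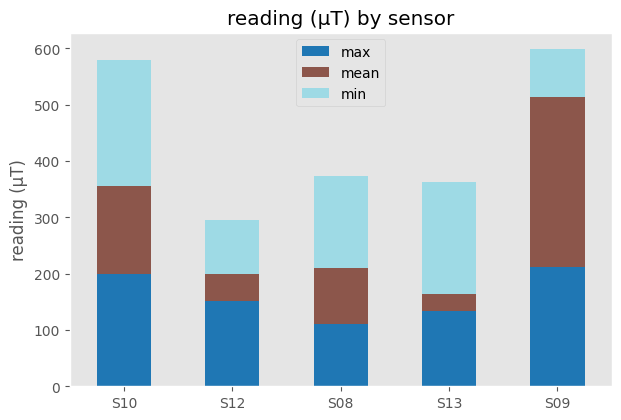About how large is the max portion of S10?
≈ 200

max top ≈ 200, bottom ≈ 0; segment ≈ 200.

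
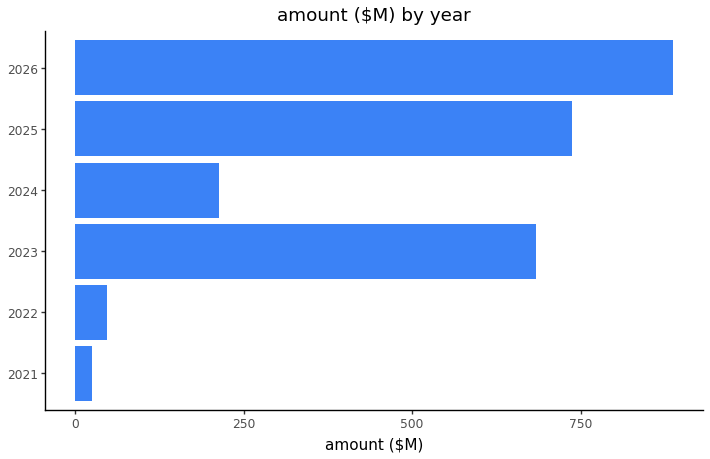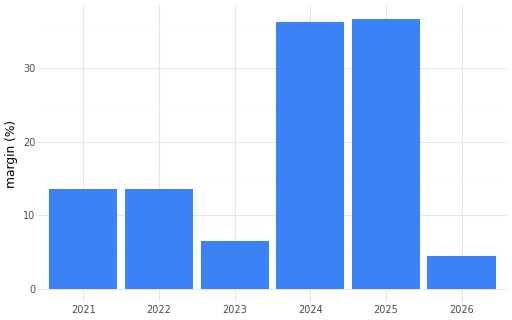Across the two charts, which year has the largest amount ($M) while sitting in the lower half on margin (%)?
2026

Chart 2 median margin (%) ≈ 15; below-median years: 2022, 2023, 2026. Among those, 2026 has the highest amount ($M) (≈ 900).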